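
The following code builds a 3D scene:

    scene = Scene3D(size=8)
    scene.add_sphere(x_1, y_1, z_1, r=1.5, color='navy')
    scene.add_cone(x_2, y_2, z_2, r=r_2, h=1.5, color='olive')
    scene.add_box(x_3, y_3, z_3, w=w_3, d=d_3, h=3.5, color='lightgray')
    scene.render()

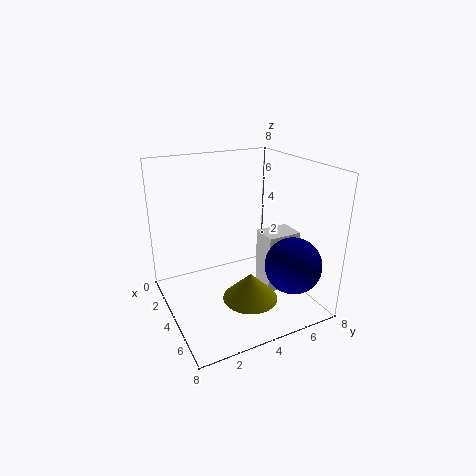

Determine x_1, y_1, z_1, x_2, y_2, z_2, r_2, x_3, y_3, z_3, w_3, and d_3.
x_1 = 6.5, y_1 = 6, z_1 = 3, x_2 = 5.5, y_2 = 4, z_2 = 1, r_2 = 1.5, x_3 = 3.5, y_3 = 5.5, z_3 = 0.5, w_3 = 1.5, d_3 = 2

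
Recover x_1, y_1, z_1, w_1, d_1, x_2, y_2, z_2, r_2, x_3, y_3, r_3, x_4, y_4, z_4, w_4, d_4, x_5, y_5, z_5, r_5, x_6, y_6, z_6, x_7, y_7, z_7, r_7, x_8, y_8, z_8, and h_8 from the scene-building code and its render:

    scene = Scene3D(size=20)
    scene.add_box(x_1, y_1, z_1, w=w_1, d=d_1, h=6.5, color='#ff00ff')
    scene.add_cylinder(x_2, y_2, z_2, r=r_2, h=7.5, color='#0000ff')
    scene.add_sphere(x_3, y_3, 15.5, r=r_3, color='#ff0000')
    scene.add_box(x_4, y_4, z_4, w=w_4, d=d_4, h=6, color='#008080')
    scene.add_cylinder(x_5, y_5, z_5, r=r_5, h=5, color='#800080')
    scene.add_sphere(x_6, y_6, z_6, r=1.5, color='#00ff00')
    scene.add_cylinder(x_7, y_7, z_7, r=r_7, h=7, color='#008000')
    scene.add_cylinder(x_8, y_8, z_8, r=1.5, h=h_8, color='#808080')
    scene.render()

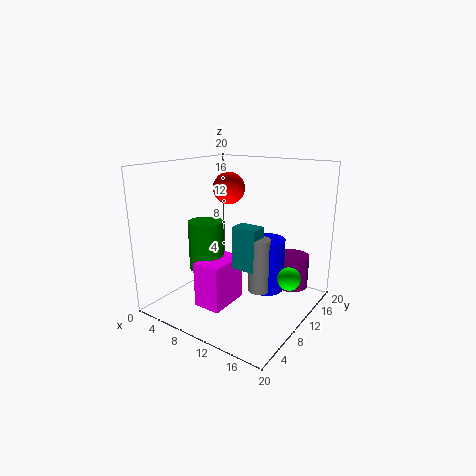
x_1 = 6
y_1 = 5
z_1 = 0.5
w_1 = 4
d_1 = 6
x_2 = 13.5
y_2 = 12
z_2 = 2.5
r_2 = 2.5
x_3 = 4.5
y_3 = 15.5
r_3 = 2.5
x_4 = 10
y_4 = 8.5
z_4 = 6
w_4 = 3.5
d_4 = 2.5
x_5 = 15
y_5 = 17.5
z_5 = 1
r_5 = 2.5
x_6 = 18
y_6 = 10
z_6 = 6
x_7 = 5.5
y_7 = 8.5
z_7 = 5
r_7 = 2.5
x_8 = 13.5
y_8 = 10
z_8 = 3
h_8 = 7.5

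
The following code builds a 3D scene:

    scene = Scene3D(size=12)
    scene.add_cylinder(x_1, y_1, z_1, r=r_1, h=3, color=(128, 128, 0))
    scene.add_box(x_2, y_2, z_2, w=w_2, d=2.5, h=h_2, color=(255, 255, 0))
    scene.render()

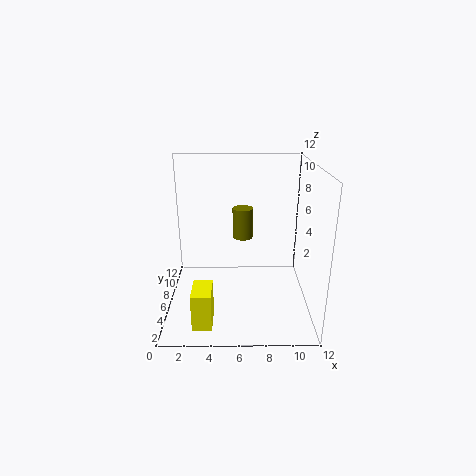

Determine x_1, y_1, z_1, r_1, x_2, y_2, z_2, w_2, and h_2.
x_1 = 6.5, y_1 = 11, z_1 = 4, r_1 = 1, x_2 = 2.5, y_2 = 1, z_2 = 0.5, w_2 = 1.5, h_2 = 3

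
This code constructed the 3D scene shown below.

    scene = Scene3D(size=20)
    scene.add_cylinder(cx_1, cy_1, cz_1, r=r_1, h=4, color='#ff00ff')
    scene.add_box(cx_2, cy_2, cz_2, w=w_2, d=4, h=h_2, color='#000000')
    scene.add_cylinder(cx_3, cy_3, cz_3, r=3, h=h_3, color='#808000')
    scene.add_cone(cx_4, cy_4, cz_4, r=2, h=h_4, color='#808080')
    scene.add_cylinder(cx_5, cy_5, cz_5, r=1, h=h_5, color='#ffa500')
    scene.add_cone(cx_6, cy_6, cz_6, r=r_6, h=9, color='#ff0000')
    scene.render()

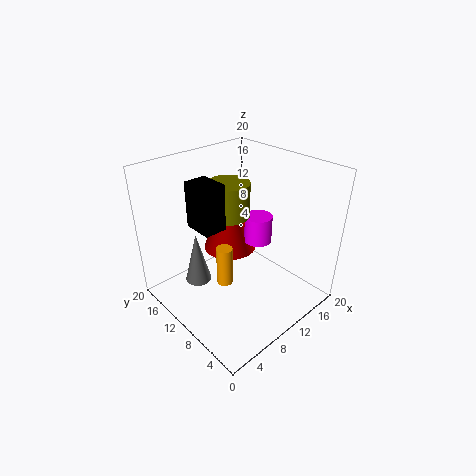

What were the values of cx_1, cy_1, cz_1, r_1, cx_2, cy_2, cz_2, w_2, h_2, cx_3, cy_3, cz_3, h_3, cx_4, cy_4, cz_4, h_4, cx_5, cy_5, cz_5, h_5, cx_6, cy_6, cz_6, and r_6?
cx_1 = 14, cy_1 = 10, cz_1 = 8, r_1 = 2, cx_2 = 4, cy_2 = 9, cz_2 = 13, w_2 = 3, h_2 = 6, cx_3 = 11, cy_3 = 13, cz_3 = 12, h_3 = 5, cx_4 = 7, cy_4 = 16, cz_4 = 1, h_4 = 8, cx_5 = 5, cy_5 = 7, cz_5 = 7, h_5 = 5, cx_6 = 12, cy_6 = 14, cz_6 = 6, r_6 = 4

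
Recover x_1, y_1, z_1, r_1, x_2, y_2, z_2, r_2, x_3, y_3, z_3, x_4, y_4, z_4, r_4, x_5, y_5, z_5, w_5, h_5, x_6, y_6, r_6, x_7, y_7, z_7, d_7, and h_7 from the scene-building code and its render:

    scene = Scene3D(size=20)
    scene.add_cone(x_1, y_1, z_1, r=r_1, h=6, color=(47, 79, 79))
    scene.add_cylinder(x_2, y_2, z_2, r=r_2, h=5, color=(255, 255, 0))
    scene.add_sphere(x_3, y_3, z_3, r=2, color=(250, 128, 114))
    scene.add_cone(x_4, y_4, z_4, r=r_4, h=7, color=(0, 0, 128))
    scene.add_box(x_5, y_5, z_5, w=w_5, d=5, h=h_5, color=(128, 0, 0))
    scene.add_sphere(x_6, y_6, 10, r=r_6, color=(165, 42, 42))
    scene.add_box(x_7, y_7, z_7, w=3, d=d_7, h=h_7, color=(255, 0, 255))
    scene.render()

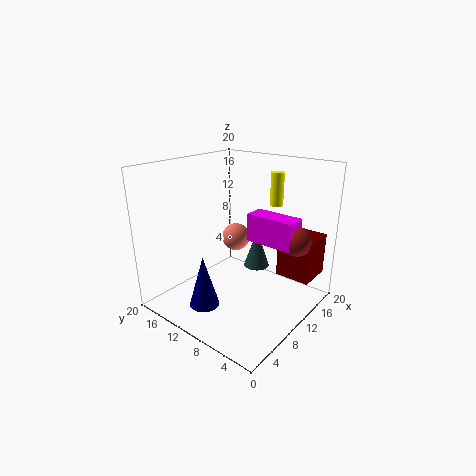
x_1 = 16
y_1 = 11
z_1 = 3
r_1 = 2
x_2 = 18
y_2 = 9
z_2 = 13
r_2 = 1
x_3 = 12
y_3 = 12
z_3 = 9
x_4 = 4
y_4 = 11
z_4 = 2
r_4 = 2
x_5 = 14
y_5 = 1
z_5 = 4
w_5 = 5
h_5 = 6
x_6 = 14
y_6 = 3
r_6 = 2
x_7 = 12
y_7 = 3
z_7 = 9
d_7 = 7
h_7 = 4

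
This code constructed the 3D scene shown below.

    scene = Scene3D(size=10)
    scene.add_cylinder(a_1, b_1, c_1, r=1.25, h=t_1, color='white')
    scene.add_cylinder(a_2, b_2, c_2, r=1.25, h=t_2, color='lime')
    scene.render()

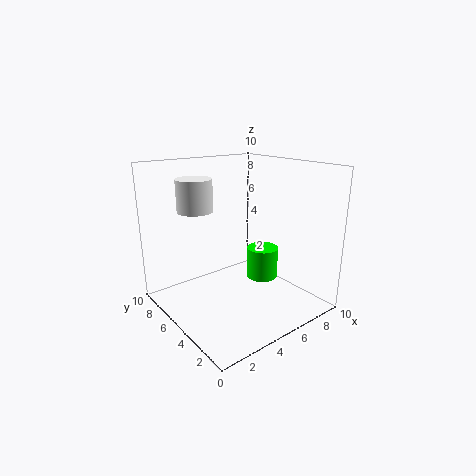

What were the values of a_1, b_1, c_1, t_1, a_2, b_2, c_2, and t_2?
a_1 = 3, b_1 = 7.25, c_1 = 6.75, t_1 = 2.25, a_2 = 8.5, b_2 = 6.25, c_2 = 0.5, t_2 = 2.5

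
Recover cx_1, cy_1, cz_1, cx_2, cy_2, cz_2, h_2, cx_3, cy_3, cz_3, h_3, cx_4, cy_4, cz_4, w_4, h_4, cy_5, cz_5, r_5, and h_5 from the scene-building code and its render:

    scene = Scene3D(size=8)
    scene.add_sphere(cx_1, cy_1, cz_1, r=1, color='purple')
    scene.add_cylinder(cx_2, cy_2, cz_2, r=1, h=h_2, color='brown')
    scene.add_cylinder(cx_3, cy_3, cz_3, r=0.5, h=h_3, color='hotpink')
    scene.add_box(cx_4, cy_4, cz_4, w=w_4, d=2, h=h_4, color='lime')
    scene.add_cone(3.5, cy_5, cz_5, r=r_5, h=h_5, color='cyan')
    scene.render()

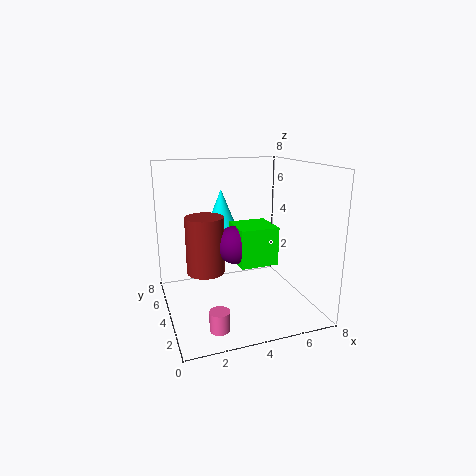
cx_1 = 3.5
cy_1 = 3
cz_1 = 4
cx_2 = 2
cy_2 = 3.5
cz_2 = 2.5
h_2 = 3
cx_3 = 2
cy_3 = 1
cz_3 = 0.5
h_3 = 1
cx_4 = 3.5
cy_4 = 2
cz_4 = 3
w_4 = 2
h_4 = 2
cy_5 = 5.5
cz_5 = 4
r_5 = 1
h_5 = 2.5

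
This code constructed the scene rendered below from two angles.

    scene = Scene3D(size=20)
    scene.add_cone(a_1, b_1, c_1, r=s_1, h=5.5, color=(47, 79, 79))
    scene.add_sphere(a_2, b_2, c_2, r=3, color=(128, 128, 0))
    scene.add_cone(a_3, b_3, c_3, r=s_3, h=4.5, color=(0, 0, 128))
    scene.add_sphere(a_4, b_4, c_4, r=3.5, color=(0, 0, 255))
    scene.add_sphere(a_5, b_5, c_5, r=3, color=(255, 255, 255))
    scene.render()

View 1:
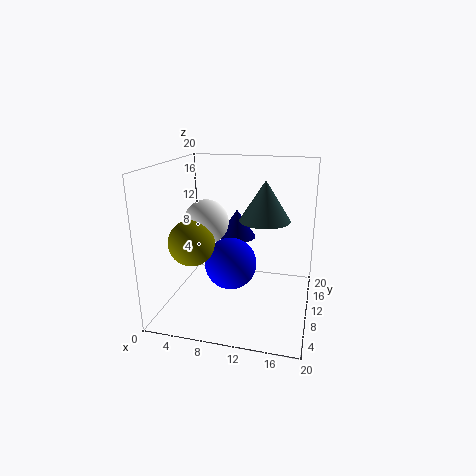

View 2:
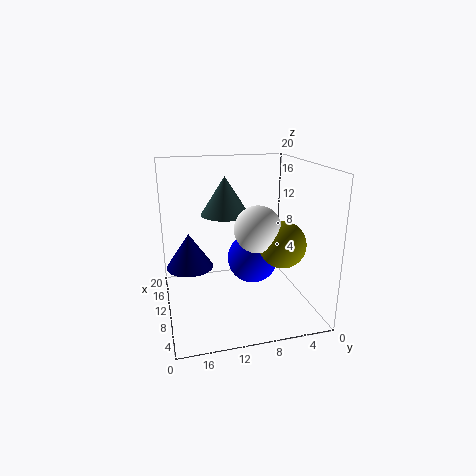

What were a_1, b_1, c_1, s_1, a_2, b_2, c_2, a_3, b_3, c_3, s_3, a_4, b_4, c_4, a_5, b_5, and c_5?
a_1 = 13.5
b_1 = 11
c_1 = 12.5
s_1 = 3.5
a_2 = 5
b_2 = 5.5
c_2 = 10.5
a_3 = 8
b_3 = 17
c_3 = 7.5
s_3 = 3
a_4 = 9.5
b_4 = 8
c_4 = 7
a_5 = 6
b_5 = 8.5
c_5 = 12.5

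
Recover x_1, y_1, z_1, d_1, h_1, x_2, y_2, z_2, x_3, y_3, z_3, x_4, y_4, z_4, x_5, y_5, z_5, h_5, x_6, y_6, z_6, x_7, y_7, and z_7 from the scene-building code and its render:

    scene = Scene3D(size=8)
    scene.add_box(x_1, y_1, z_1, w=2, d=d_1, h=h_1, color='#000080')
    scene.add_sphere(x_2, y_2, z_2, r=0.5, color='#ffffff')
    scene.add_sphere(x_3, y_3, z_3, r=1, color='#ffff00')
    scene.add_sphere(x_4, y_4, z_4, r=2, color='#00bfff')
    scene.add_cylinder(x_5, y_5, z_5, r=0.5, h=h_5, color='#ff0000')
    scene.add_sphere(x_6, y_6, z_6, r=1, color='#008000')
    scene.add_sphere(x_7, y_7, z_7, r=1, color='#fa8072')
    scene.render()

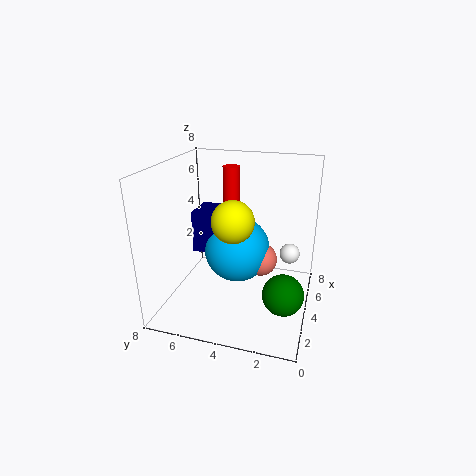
x_1 = 4.5
y_1 = 5.5
z_1 = 2.5
d_1 = 1.5
h_1 = 2.5
x_2 = 3
y_2 = 1
z_2 = 4
x_3 = 1.5
y_3 = 3.5
z_3 = 6
x_4 = 5.5
y_4 = 4.5
z_4 = 2.5
x_5 = 6
y_5 = 5
z_5 = 4.5
h_5 = 3
x_6 = 1.5
y_6 = 1
z_6 = 2.5
x_7 = 5.5
y_7 = 3
z_7 = 2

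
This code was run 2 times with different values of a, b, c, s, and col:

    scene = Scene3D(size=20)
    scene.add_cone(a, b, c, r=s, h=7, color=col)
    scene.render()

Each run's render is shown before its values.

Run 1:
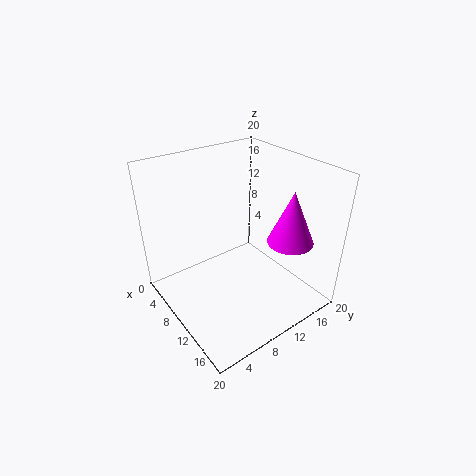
a = 16, b = 14, c = 11, s = 3, col = 'magenta'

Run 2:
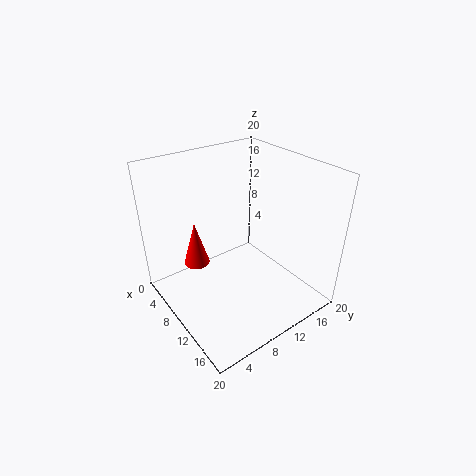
a = 3, b = 7, c = 3, s = 2, col = 'red'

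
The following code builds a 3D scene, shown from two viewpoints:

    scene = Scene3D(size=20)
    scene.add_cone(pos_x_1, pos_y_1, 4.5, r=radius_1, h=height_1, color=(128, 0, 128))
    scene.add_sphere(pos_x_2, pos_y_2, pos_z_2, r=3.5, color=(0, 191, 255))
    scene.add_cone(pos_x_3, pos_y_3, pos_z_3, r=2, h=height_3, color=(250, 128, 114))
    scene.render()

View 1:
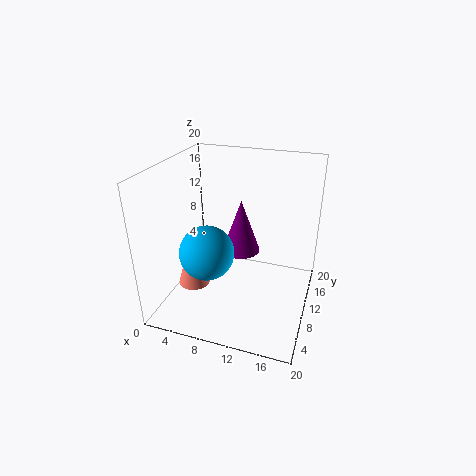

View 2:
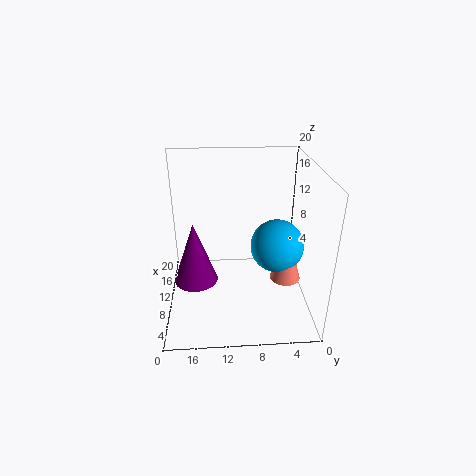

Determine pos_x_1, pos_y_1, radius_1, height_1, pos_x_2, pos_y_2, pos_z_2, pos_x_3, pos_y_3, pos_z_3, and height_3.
pos_x_1 = 8.5
pos_y_1 = 16
radius_1 = 3
height_1 = 8.5
pos_x_2 = 7.5
pos_y_2 = 5
pos_z_2 = 10
pos_x_3 = 6
pos_y_3 = 4
pos_z_3 = 6
height_3 = 7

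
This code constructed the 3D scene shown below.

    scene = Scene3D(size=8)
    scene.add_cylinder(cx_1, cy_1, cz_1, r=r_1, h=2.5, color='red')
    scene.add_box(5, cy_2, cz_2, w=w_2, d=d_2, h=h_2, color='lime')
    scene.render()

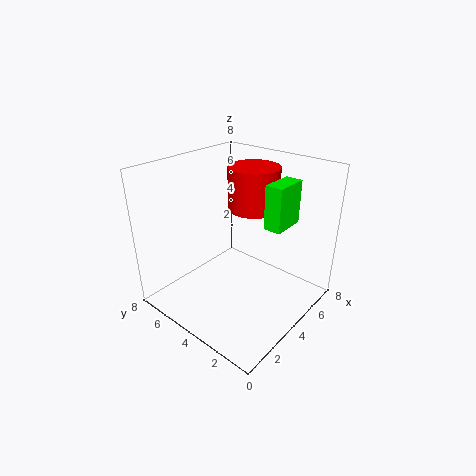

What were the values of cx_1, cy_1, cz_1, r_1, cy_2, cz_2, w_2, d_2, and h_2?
cx_1 = 6, cy_1 = 4.5, cz_1 = 5, r_1 = 1.5, cy_2 = 2, cz_2 = 4.5, w_2 = 2, d_2 = 1, h_2 = 2.5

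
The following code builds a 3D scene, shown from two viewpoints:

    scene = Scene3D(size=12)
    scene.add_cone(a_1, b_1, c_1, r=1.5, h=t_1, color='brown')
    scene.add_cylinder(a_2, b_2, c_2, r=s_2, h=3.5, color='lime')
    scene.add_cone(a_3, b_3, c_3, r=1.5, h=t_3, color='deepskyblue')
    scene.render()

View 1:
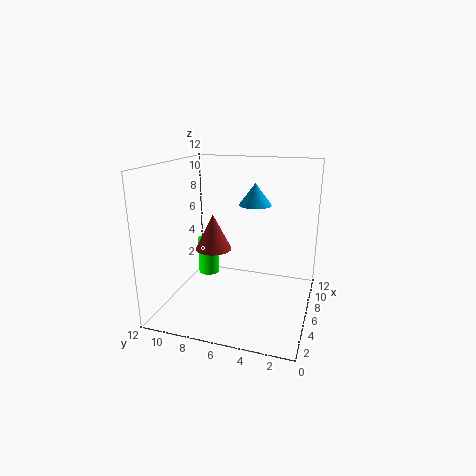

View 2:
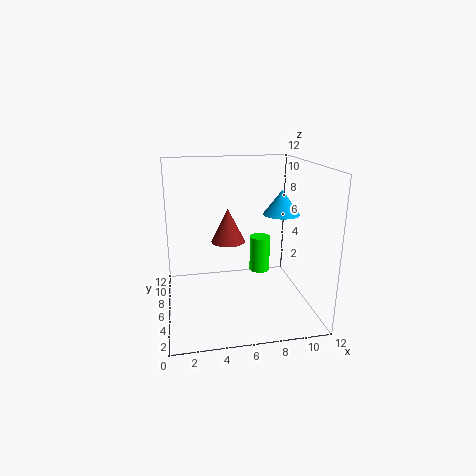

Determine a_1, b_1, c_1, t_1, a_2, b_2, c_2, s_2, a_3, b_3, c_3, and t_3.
a_1 = 5.5
b_1 = 8
c_1 = 5
t_1 = 3
a_2 = 9
b_2 = 10
c_2 = 1
s_2 = 1
a_3 = 9.5
b_3 = 5.5
c_3 = 8
t_3 = 2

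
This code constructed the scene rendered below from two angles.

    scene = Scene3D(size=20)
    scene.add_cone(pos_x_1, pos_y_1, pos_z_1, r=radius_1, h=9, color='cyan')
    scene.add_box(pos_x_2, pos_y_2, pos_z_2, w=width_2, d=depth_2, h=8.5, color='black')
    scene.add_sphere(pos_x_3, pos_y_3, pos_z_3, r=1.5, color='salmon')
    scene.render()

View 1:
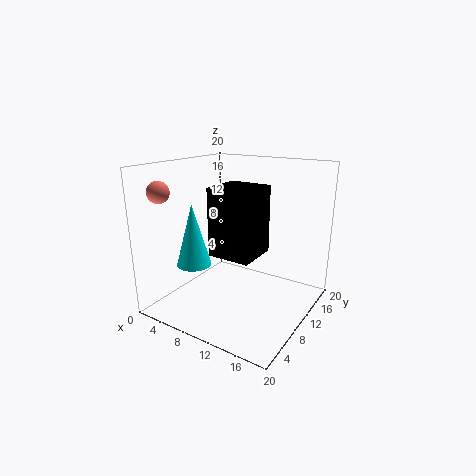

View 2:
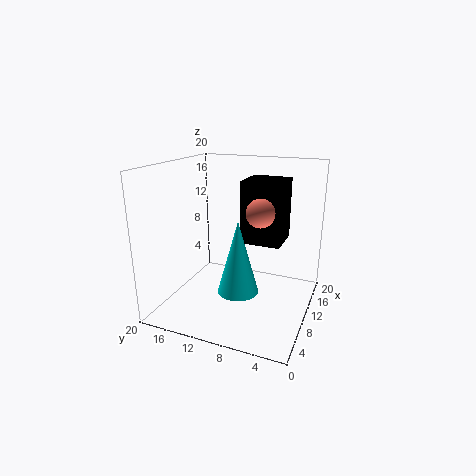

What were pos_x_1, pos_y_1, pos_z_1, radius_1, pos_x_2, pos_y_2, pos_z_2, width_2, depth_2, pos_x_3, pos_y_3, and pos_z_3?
pos_x_1 = 4
pos_y_1 = 7.5
pos_z_1 = 5.5
radius_1 = 2.5
pos_x_2 = 9.5
pos_y_2 = 4
pos_z_2 = 9.5
width_2 = 5.5
depth_2 = 5.5
pos_x_3 = 1.5
pos_y_3 = 4
pos_z_3 = 16.5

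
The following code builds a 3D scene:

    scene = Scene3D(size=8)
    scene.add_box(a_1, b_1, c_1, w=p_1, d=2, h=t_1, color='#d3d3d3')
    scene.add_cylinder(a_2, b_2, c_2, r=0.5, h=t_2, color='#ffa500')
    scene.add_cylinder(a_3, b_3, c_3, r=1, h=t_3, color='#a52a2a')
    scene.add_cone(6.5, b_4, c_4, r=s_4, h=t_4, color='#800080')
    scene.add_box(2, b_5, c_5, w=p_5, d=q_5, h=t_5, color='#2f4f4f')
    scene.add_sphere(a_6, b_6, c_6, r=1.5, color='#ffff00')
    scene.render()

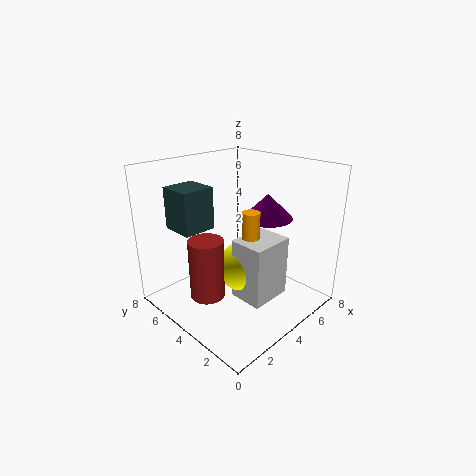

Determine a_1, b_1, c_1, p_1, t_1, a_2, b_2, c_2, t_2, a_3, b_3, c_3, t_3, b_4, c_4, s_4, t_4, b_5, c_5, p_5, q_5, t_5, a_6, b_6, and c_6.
a_1 = 3.5, b_1 = 2, c_1 = 0.5, p_1 = 2.5, t_1 = 3.5, a_2 = 4.5, b_2 = 3.5, c_2 = 3, t_2 = 2.5, a_3 = 2.5, b_3 = 5, c_3 = 0.5, t_3 = 3.5, b_4 = 4, c_4 = 4.5, s_4 = 1.5, t_4 = 1.5, b_5 = 6, c_5 = 4, p_5 = 2, q_5 = 2, t_5 = 2.5, a_6 = 4.5, b_6 = 4, c_6 = 2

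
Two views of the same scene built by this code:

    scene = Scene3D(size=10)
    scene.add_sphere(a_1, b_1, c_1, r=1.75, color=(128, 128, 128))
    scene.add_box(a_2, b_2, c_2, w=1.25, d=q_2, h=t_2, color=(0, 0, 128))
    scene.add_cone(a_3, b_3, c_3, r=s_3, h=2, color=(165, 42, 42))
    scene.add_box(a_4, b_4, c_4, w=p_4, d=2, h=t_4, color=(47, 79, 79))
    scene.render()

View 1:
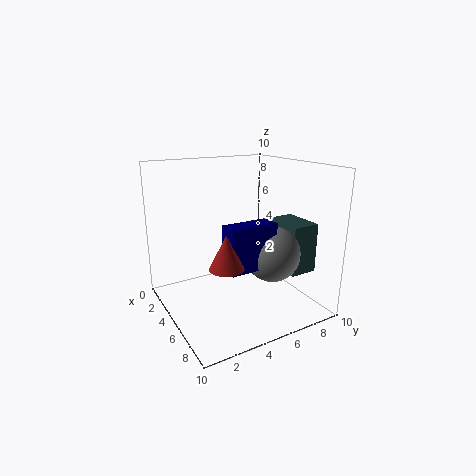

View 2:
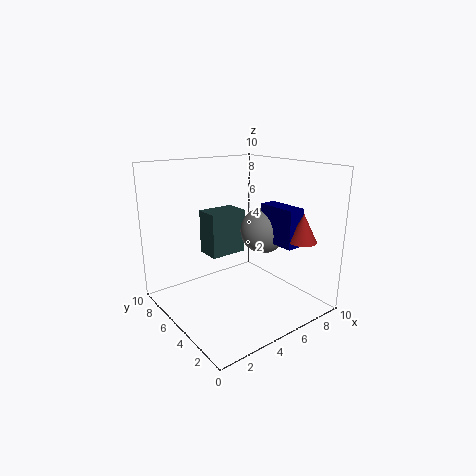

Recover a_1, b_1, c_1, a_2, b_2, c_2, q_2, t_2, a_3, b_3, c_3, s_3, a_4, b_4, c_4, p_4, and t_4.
a_1 = 8
b_1 = 5.75
c_1 = 4.75
a_2 = 7.5
b_2 = 2.5
c_2 = 4.25
q_2 = 3
t_2 = 2.75
a_3 = 8.5
b_3 = 2.25
c_3 = 4.75
s_3 = 1
a_4 = 4.75
b_4 = 7.75
c_4 = 2.5
p_4 = 3
t_4 = 3.5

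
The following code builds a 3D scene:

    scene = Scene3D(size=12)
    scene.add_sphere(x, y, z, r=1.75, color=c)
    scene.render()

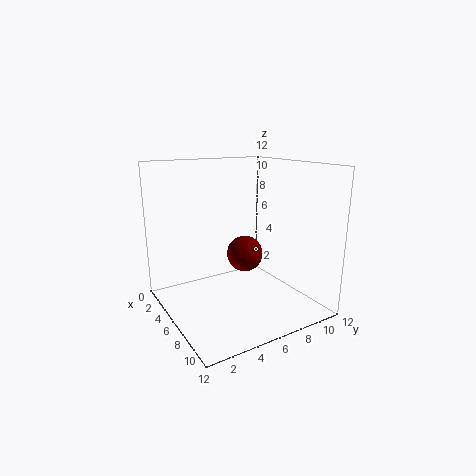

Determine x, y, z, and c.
x = 2.75
y = 8.75
z = 3
c = 'maroon'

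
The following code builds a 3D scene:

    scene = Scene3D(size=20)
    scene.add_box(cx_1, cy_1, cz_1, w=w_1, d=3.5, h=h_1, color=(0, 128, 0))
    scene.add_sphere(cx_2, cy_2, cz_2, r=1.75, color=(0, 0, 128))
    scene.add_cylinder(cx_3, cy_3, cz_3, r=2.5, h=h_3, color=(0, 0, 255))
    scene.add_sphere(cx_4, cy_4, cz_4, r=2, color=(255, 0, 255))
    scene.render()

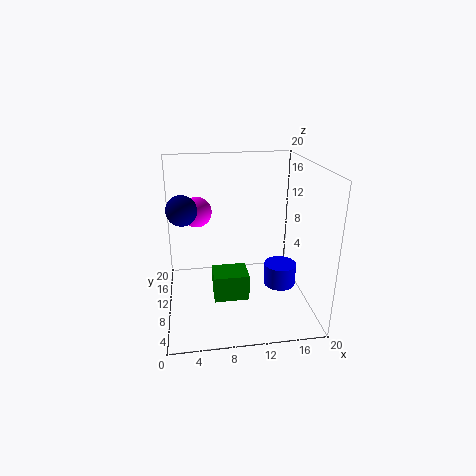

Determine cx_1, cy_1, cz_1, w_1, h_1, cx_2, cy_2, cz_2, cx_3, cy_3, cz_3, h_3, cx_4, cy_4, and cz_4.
cx_1 = 6; cy_1 = 2.5; cz_1 = 5; w_1 = 4.25; h_1 = 3.25; cx_2 = 2.75; cy_2 = 4.5; cz_2 = 16.25; cx_3 = 17.25; cy_3 = 13; cz_3 = 0.25; h_3 = 3.5; cx_4 = 4.5; cy_4 = 10.25; cz_4 = 14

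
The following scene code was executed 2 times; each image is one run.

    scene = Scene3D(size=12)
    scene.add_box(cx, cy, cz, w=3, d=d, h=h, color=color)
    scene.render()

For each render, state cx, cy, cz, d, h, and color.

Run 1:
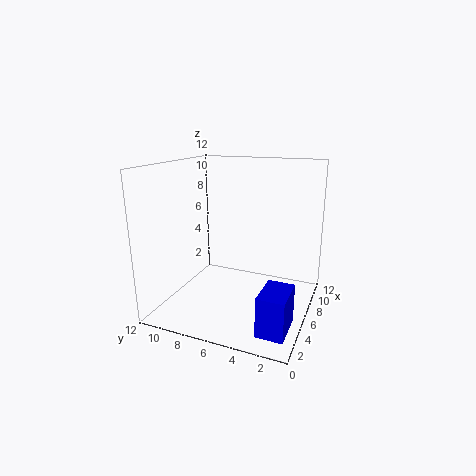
cx = 0.5
cy = 0.5
cz = 1
d = 2
h = 3
color = 'blue'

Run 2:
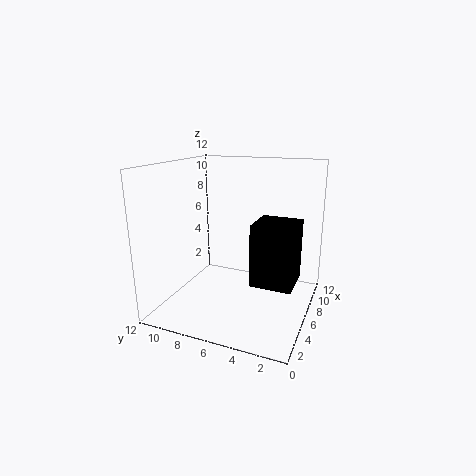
cx = 2
cy = 0.5
cz = 4
d = 3
h = 4.5
color = 'black'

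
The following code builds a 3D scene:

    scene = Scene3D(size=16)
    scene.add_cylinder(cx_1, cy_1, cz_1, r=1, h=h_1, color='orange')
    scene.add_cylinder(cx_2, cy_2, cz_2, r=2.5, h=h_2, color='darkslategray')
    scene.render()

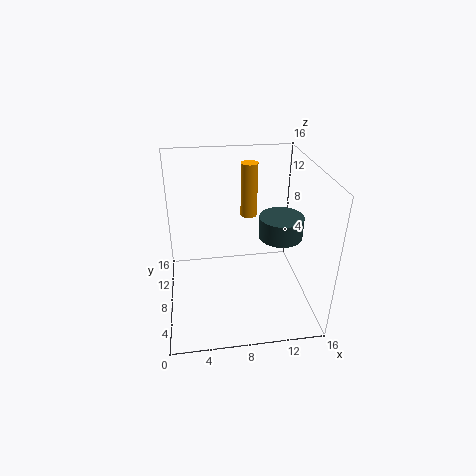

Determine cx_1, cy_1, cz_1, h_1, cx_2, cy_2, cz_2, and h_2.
cx_1 = 10; cy_1 = 12.5; cz_1 = 8.5; h_1 = 6.5; cx_2 = 13; cy_2 = 8.5; cz_2 = 7.5; h_2 = 2.5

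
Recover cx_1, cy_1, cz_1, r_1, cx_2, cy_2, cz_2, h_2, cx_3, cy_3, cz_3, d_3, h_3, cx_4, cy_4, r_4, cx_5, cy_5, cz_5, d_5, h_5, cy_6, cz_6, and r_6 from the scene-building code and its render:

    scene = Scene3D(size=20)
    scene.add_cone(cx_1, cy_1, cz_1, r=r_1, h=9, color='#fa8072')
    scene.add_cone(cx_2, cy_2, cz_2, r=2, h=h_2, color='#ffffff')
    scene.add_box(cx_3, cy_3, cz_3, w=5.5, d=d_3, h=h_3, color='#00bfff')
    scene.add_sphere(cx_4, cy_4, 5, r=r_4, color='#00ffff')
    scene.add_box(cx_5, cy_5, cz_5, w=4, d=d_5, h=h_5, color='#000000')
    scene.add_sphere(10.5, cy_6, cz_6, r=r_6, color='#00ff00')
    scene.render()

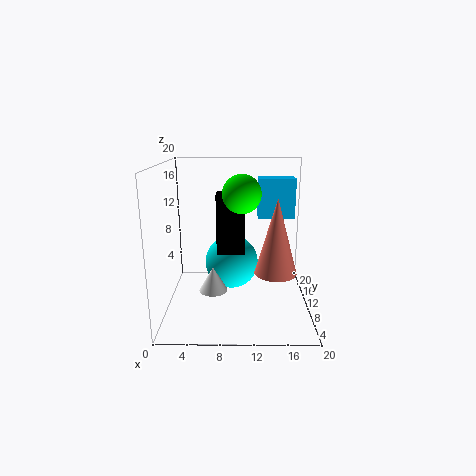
cx_1 = 14.5
cy_1 = 3
cz_1 = 8
r_1 = 2.5
cx_2 = 6.5
cy_2 = 9
cz_2 = 2.5
h_2 = 3.5
cx_3 = 13
cy_3 = 14.5
cz_3 = 11.5
d_3 = 3
h_3 = 6
cx_4 = 9
cy_4 = 13.5
r_4 = 4
cx_5 = 7
cy_5 = 10
cz_5 = 7.5
d_5 = 3
h_5 = 8.5
cy_6 = 8
cz_6 = 16.5
r_6 = 2.5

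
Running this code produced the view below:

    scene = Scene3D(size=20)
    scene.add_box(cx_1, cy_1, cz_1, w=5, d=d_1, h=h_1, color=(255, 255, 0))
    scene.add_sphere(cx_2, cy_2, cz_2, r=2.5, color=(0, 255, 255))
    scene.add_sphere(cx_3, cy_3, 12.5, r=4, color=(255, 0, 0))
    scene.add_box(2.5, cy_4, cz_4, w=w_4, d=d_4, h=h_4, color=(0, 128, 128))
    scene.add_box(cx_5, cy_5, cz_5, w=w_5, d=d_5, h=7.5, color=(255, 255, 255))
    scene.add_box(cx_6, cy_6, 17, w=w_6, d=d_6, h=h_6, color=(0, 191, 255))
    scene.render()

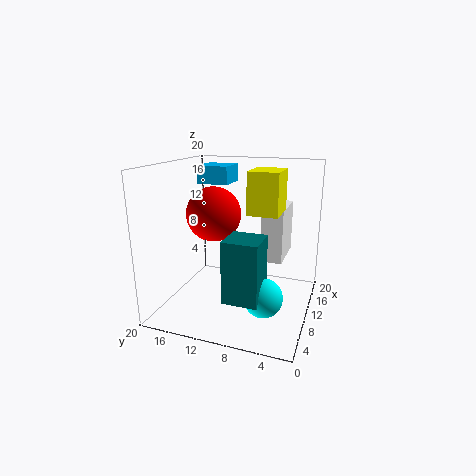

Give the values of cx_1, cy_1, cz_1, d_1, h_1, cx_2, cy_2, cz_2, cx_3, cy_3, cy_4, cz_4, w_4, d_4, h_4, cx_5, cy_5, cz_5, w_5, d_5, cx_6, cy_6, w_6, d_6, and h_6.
cx_1 = 7.5; cy_1 = 4; cz_1 = 14; d_1 = 4; h_1 = 5.5; cx_2 = 5.5; cy_2 = 5; cz_2 = 4; cx_3 = 12; cy_3 = 14.5; cy_4 = 5; cz_4 = 4; w_4 = 4.5; d_4 = 4.5; h_4 = 8; cx_5 = 11; cy_5 = 4; cz_5 = 6.5; w_5 = 7; d_5 = 3; cx_6 = 11; cy_6 = 12; w_6 = 4.5; d_6 = 4.5; h_6 = 2.5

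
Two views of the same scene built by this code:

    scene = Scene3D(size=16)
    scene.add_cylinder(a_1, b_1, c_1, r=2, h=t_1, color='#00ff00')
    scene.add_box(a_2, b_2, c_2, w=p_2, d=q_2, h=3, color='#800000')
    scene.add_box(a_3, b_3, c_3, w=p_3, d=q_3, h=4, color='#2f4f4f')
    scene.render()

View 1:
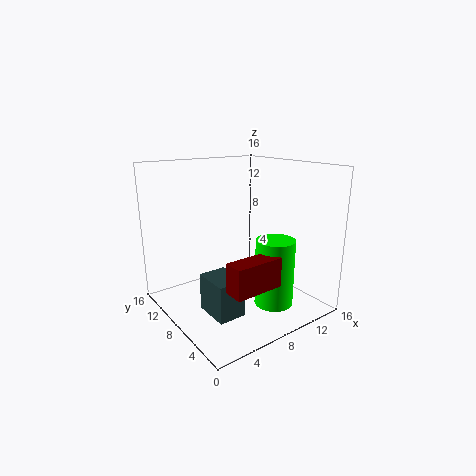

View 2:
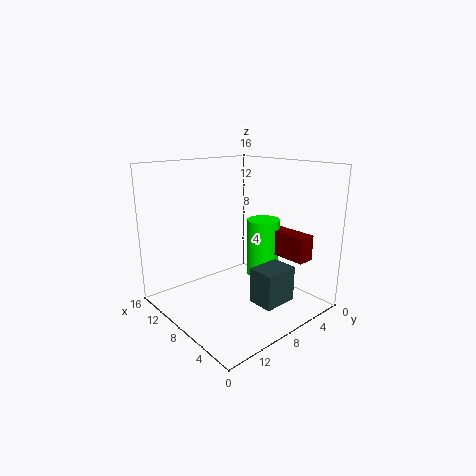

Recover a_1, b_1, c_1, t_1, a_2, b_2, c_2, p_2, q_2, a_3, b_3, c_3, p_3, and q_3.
a_1 = 9; b_1 = 3; c_1 = 2; t_1 = 7; a_2 = 3; b_2 = 1; c_2 = 5; p_2 = 5; q_2 = 2; a_3 = 3; b_3 = 4; c_3 = 1; p_3 = 3; q_3 = 4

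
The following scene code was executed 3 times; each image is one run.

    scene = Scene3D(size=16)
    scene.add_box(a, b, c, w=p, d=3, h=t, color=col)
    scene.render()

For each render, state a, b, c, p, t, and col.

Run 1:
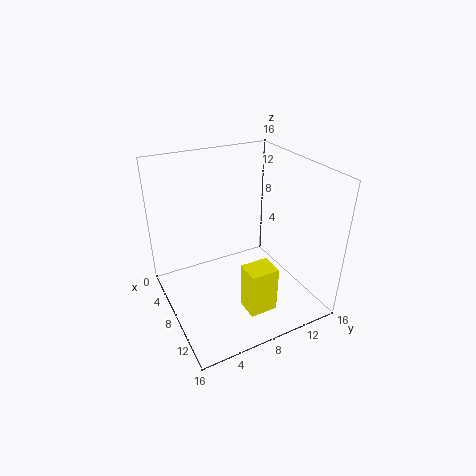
a = 11.5
b = 6.5
c = 2
p = 2.5
t = 5
col = 'yellow'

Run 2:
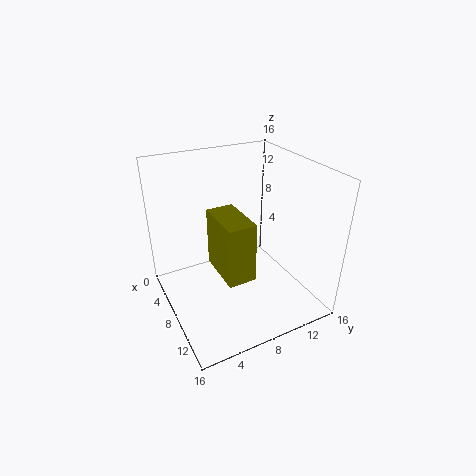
a = 6.5
b = 5
c = 5
p = 5.5
t = 6.5
col = 'olive'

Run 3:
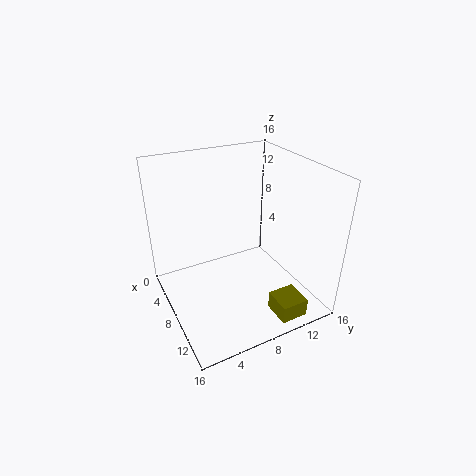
a = 12.5
b = 9.5
c = 1
p = 3
t = 2
col = 'olive'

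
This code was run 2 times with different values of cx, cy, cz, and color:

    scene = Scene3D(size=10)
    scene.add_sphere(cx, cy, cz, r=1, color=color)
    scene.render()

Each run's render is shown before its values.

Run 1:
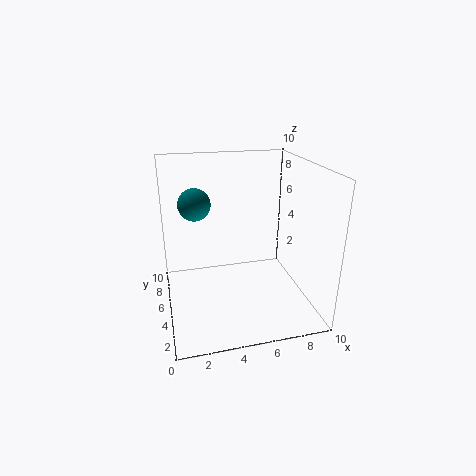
cx = 2
cy = 4
cz = 8
color = 'teal'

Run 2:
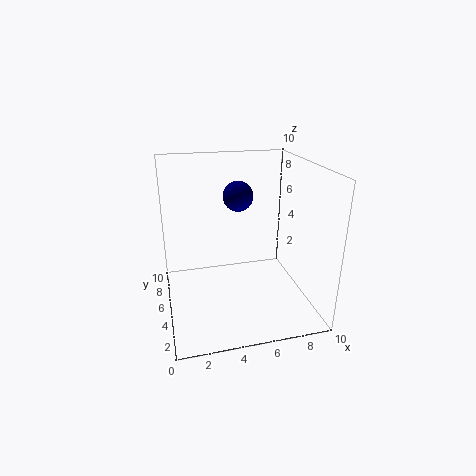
cx = 5
cy = 5
cz = 8
color = 'navy'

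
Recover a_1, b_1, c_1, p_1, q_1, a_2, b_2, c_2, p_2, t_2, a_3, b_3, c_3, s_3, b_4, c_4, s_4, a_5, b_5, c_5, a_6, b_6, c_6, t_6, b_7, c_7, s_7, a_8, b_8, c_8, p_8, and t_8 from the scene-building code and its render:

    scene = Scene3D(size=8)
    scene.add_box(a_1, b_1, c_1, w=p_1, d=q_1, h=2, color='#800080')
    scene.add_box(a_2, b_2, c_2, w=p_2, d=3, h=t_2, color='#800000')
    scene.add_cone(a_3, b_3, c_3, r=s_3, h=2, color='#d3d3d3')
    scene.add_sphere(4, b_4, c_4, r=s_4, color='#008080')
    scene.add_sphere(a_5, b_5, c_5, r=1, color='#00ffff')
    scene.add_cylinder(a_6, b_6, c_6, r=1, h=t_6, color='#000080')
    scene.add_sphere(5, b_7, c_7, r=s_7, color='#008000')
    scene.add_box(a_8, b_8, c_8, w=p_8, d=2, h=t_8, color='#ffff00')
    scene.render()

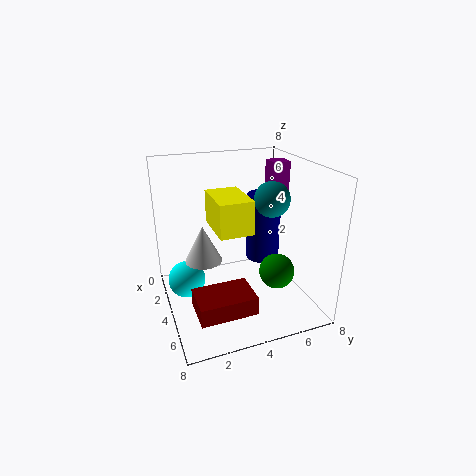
a_1 = 3
b_1 = 6
c_1 = 6
p_1 = 1
q_1 = 1
a_2 = 5
b_2 = 1
c_2 = 1
p_2 = 2
t_2 = 1
a_3 = 4
b_3 = 2
c_3 = 3
s_3 = 1
b_4 = 6
c_4 = 6
s_4 = 1
a_5 = 4
b_5 = 1
c_5 = 2
a_6 = 3
b_6 = 6
c_6 = 2
t_6 = 4
b_7 = 6
c_7 = 2
s_7 = 1
a_8 = 1
b_8 = 3
c_8 = 4
p_8 = 3
t_8 = 2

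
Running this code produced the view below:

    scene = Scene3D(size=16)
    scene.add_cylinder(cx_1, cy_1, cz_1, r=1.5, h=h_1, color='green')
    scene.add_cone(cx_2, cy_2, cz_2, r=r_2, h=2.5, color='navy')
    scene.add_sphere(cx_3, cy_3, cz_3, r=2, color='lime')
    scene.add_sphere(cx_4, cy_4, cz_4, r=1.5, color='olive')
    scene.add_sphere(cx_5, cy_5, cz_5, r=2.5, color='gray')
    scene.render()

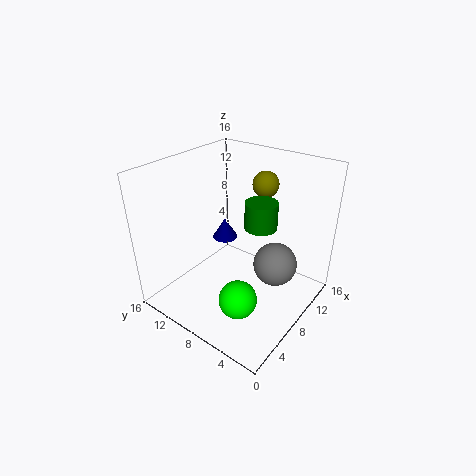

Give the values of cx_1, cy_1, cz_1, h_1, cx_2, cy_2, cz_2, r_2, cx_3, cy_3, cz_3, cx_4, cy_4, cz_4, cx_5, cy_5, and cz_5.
cx_1 = 5.5; cy_1 = 3.5; cz_1 = 12; h_1 = 2.5; cx_2 = 10; cy_2 = 11.5; cz_2 = 6; r_2 = 1.5; cx_3 = 4; cy_3 = 5; cz_3 = 3.5; cx_4 = 12.5; cy_4 = 7.5; cz_4 = 13; cx_5 = 10.5; cy_5 = 4.5; cz_5 = 4.5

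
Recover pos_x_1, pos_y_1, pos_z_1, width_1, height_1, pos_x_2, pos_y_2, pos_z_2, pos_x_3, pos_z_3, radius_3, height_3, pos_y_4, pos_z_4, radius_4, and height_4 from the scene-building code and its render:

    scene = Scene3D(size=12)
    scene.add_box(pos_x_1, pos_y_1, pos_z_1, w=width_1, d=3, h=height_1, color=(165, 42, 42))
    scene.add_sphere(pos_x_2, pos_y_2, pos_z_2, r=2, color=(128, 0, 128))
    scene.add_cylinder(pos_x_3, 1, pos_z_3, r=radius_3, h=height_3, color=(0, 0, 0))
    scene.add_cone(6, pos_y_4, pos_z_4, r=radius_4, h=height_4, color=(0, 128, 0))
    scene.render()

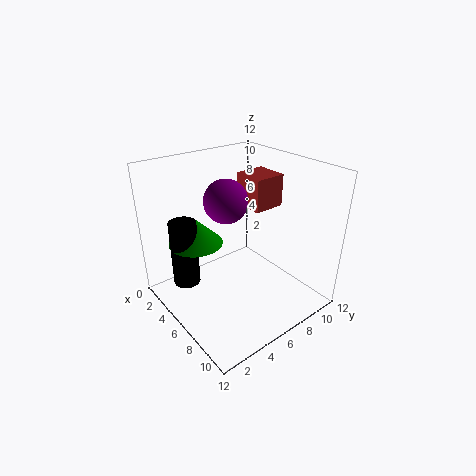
pos_x_1 = 2
pos_y_1 = 9
pos_z_1 = 7
width_1 = 3
height_1 = 3
pos_x_2 = 3
pos_y_2 = 7
pos_z_2 = 8
pos_x_3 = 6
pos_z_3 = 4
radius_3 = 1
height_3 = 5
pos_y_4 = 2
pos_z_4 = 7
radius_4 = 2
height_4 = 2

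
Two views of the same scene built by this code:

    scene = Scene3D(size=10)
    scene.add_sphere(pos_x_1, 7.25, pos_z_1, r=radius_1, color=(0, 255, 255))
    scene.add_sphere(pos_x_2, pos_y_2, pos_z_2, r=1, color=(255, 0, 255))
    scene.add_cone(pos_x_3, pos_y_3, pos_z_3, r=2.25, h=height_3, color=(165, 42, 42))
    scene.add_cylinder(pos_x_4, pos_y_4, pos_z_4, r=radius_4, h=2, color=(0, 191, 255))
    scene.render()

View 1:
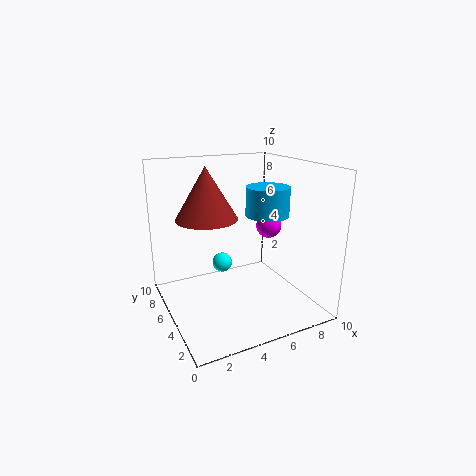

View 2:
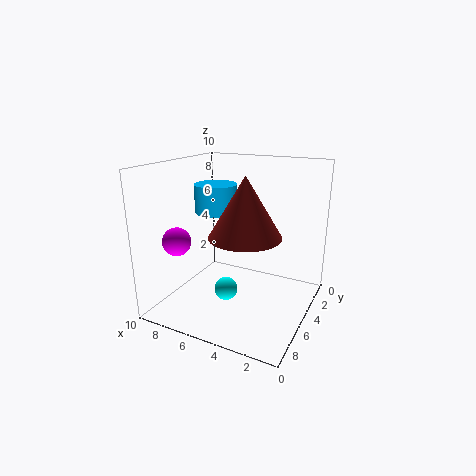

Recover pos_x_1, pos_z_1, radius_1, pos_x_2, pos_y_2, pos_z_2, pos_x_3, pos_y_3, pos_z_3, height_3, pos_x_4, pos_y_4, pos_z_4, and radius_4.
pos_x_1 = 4.75; pos_z_1 = 2.25; radius_1 = 0.75; pos_x_2 = 8.75; pos_y_2 = 7; pos_z_2 = 4.75; pos_x_3 = 3.5; pos_y_3 = 7; pos_z_3 = 6; height_3 = 3.75; pos_x_4 = 7; pos_y_4 = 4.5; pos_z_4 = 6.5; radius_4 = 1.5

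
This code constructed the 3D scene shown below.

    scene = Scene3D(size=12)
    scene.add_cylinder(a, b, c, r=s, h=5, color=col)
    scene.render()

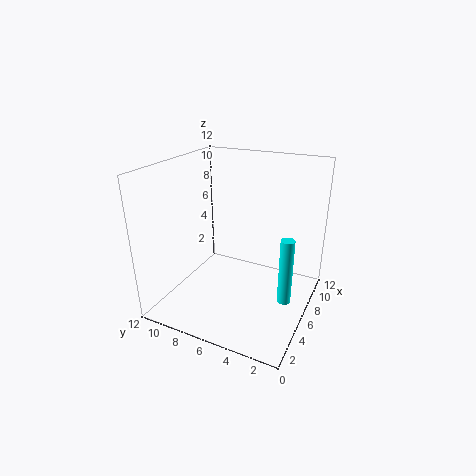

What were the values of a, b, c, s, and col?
a = 3.5; b = 1; c = 3; s = 0.5; col = 'cyan'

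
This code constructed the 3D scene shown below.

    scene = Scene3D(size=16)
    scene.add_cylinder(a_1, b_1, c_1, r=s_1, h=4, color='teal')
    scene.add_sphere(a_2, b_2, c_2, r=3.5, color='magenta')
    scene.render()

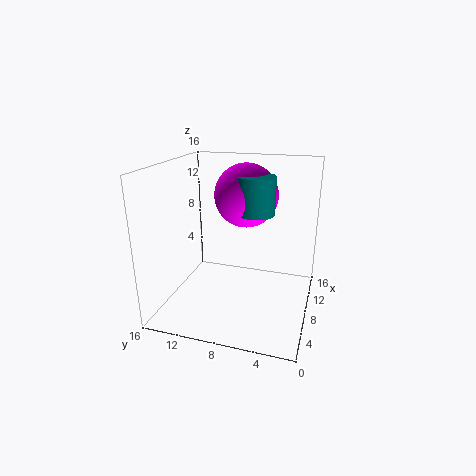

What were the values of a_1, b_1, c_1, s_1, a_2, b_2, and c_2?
a_1 = 8; b_1 = 6; c_1 = 11; s_1 = 2; a_2 = 9.5; b_2 = 7.5; c_2 = 12.5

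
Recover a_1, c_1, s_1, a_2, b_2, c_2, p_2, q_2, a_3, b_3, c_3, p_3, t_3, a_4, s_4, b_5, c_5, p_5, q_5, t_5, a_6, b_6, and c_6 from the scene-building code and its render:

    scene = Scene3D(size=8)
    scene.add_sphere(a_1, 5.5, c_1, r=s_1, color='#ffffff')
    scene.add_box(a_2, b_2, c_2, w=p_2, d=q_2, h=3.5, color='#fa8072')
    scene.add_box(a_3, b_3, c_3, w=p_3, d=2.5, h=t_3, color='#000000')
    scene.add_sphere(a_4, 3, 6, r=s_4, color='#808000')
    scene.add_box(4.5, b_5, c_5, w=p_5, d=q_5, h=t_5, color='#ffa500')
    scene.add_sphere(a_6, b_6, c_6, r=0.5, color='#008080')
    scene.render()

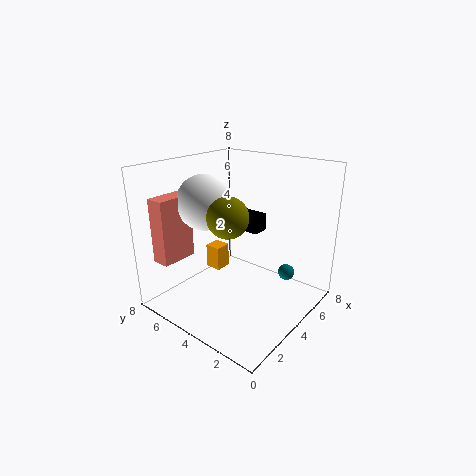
a_1 = 3, c_1 = 6, s_1 = 1.5, a_2 = 0.5, b_2 = 6, c_2 = 3, p_2 = 2, q_2 = 1, a_3 = 5, b_3 = 3.5, c_3 = 4, p_3 = 1, t_3 = 1, a_4 = 2, s_4 = 1, b_5 = 6, c_5 = 1, p_5 = 1, q_5 = 1, t_5 = 1.5, a_6 = 7, b_6 = 2.5, c_6 = 1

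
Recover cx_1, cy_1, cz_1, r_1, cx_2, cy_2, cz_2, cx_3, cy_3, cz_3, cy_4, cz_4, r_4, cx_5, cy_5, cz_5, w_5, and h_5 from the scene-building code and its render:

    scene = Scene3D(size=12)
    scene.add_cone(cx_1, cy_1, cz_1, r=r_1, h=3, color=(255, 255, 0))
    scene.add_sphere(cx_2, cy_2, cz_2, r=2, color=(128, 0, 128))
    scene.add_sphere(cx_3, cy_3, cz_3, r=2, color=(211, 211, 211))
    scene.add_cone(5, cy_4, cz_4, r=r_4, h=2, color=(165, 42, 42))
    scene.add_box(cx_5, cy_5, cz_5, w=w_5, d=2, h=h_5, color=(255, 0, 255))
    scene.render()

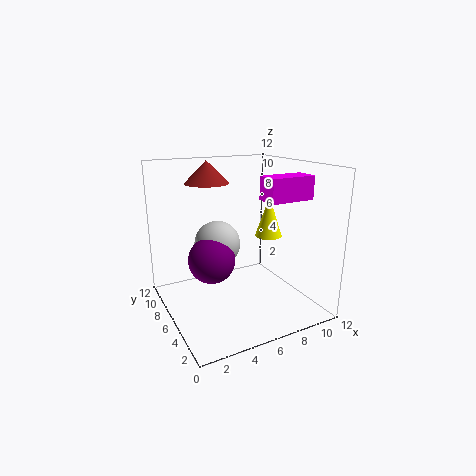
cx_1 = 7; cy_1 = 3; cz_1 = 7; r_1 = 1; cx_2 = 4; cy_2 = 7; cz_2 = 4; cx_3 = 5; cy_3 = 8; cz_3 = 5; cy_4 = 10; cz_4 = 10; r_4 = 2; cx_5 = 8; cy_5 = 4; cz_5 = 9; w_5 = 4; h_5 = 2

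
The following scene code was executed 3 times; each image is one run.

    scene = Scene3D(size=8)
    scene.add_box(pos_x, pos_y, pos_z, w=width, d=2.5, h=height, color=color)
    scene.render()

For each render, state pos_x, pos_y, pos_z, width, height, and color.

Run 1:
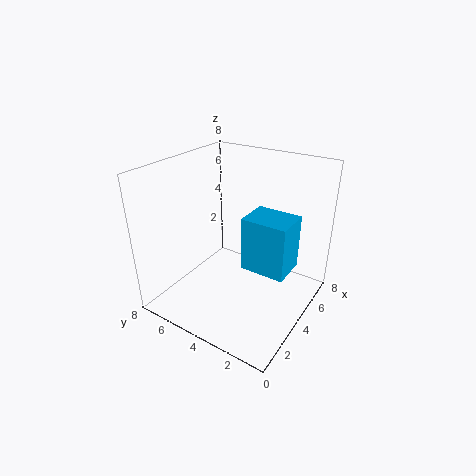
pos_x = 3.5, pos_y = 1, pos_z = 2.5, width = 2, height = 3, color = 'deepskyblue'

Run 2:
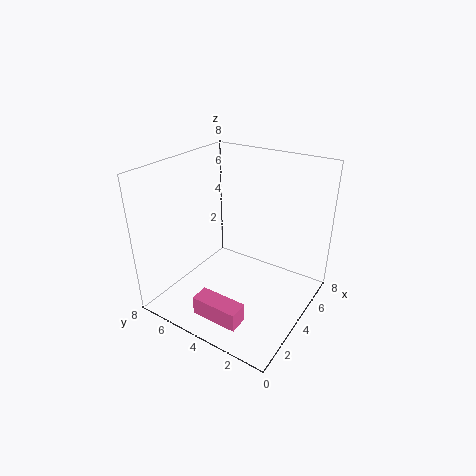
pos_x = 0.5, pos_y = 2, pos_z = 1, width = 1, height = 1, color = 'hotpink'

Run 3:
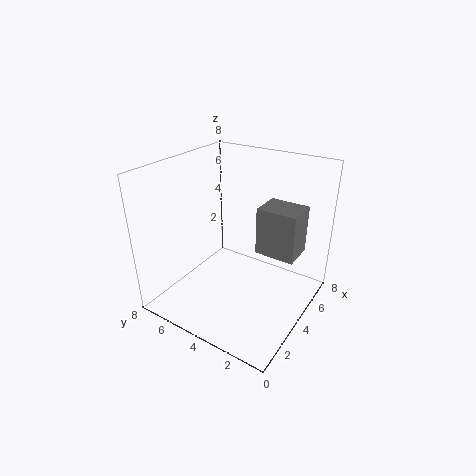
pos_x = 6, pos_y = 1.5, pos_z = 2, width = 2, height = 3, color = 'gray'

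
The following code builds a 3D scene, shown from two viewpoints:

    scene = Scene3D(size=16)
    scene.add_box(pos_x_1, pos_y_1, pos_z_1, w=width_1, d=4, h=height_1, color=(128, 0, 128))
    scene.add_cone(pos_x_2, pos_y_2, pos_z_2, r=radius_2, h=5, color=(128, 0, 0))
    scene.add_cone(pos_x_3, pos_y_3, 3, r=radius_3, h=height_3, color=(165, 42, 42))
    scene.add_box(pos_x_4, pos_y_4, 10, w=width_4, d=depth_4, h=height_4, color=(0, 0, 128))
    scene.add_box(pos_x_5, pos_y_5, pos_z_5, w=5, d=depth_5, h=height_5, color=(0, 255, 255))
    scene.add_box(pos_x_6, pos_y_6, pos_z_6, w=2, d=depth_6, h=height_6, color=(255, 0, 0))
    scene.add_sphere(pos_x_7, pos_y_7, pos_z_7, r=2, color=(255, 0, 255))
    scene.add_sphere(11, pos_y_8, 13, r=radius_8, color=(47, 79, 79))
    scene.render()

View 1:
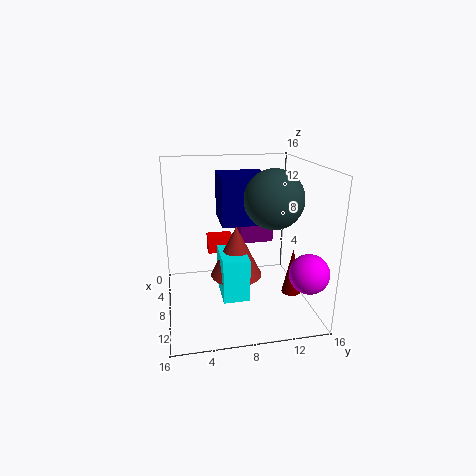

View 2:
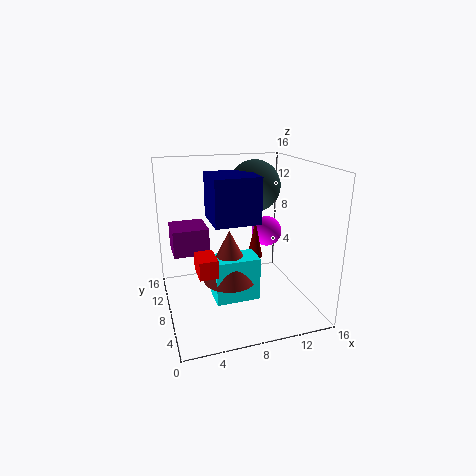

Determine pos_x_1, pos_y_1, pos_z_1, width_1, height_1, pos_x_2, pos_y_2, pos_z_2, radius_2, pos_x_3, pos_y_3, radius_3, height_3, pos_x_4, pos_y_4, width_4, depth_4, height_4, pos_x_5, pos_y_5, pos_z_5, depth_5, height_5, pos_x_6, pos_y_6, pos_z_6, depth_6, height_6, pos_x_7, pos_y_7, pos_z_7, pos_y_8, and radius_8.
pos_x_1 = 1; pos_y_1 = 9; pos_z_1 = 6; width_1 = 4; height_1 = 3; pos_x_2 = 12; pos_y_2 = 13; pos_z_2 = 3; radius_2 = 1; pos_x_3 = 7; pos_y_3 = 8; radius_3 = 3; height_3 = 6; pos_x_4 = 5; pos_y_4 = 6; width_4 = 5; depth_4 = 5; height_4 = 5; pos_x_5 = 5; pos_y_5 = 6; pos_z_5 = 1; depth_5 = 3; height_5 = 5; pos_x_6 = 3; pos_y_6 = 5; pos_z_6 = 5; depth_6 = 3; height_6 = 2; pos_x_7 = 14; pos_y_7 = 14; pos_z_7 = 6; pos_y_8 = 11; radius_8 = 3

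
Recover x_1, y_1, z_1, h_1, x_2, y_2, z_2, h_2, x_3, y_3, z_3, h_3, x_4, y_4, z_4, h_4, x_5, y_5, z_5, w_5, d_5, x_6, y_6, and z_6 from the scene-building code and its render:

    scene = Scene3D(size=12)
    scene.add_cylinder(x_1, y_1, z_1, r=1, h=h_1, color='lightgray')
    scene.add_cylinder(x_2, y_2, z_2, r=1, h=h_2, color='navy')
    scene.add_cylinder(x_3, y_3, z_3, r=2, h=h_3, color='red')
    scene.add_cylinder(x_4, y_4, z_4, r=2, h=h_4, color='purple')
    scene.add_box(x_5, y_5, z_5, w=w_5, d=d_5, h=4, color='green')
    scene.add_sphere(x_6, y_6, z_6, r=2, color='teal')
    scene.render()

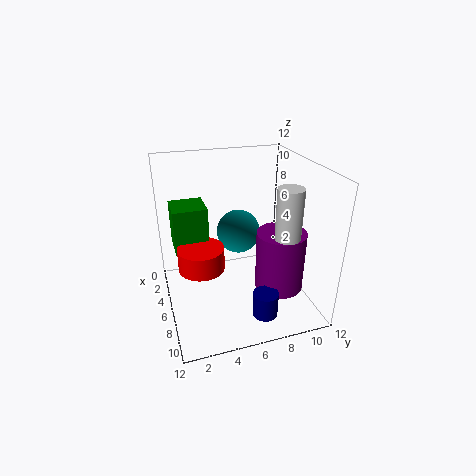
x_1 = 9
y_1 = 9
z_1 = 6
h_1 = 5
x_2 = 10
y_2 = 7
z_2 = 1
h_2 = 2
x_3 = 5
y_3 = 3
z_3 = 3
h_3 = 2
x_4 = 8
y_4 = 9
z_4 = 2
h_4 = 5
x_5 = 1
y_5 = 1
z_5 = 4
w_5 = 3
d_5 = 3
x_6 = 3
y_6 = 7
z_6 = 5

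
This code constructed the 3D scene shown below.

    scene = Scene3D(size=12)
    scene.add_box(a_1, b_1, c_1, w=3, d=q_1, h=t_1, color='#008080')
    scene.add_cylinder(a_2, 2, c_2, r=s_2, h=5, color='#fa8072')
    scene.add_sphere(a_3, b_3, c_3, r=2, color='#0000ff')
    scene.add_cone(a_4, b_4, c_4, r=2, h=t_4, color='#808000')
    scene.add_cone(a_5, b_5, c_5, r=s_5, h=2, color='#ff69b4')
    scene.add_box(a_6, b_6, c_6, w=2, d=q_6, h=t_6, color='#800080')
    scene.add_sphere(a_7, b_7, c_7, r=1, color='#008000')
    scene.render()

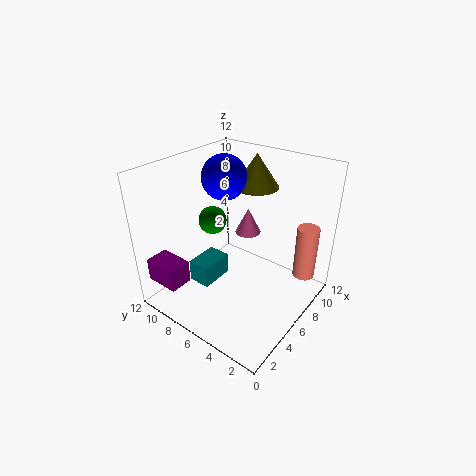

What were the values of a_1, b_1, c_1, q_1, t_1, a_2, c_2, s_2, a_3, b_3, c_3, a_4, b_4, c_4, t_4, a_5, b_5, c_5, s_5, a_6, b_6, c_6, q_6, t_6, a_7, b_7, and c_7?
a_1 = 4; b_1 = 8; c_1 = 1; q_1 = 2; t_1 = 2; a_2 = 11; c_2 = 1; s_2 = 1; a_3 = 8; b_3 = 9; c_3 = 10; a_4 = 10; b_4 = 7; c_4 = 9; t_4 = 3; a_5 = 6; b_5 = 5; c_5 = 7; s_5 = 1; a_6 = 1; b_6 = 9; c_6 = 2; q_6 = 3; t_6 = 2; a_7 = 3; b_7 = 6; c_7 = 9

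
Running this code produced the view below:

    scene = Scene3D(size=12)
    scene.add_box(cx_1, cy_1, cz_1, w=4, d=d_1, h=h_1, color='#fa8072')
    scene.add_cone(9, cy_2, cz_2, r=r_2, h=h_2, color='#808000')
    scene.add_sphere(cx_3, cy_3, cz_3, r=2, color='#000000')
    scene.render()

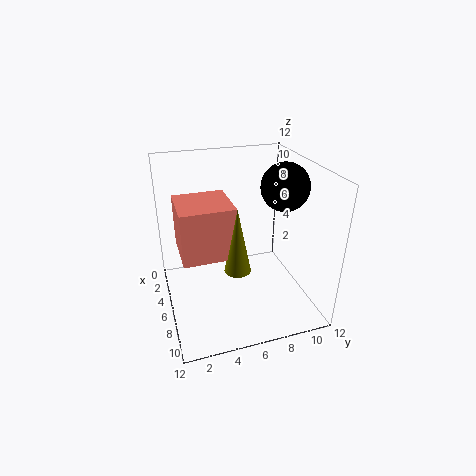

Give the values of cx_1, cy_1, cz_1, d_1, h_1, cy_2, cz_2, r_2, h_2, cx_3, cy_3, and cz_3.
cx_1 = 5, cy_1 = 1, cz_1 = 6, d_1 = 4, h_1 = 4, cy_2 = 5, cz_2 = 5, r_2 = 1, h_2 = 5, cx_3 = 6, cy_3 = 10, cz_3 = 10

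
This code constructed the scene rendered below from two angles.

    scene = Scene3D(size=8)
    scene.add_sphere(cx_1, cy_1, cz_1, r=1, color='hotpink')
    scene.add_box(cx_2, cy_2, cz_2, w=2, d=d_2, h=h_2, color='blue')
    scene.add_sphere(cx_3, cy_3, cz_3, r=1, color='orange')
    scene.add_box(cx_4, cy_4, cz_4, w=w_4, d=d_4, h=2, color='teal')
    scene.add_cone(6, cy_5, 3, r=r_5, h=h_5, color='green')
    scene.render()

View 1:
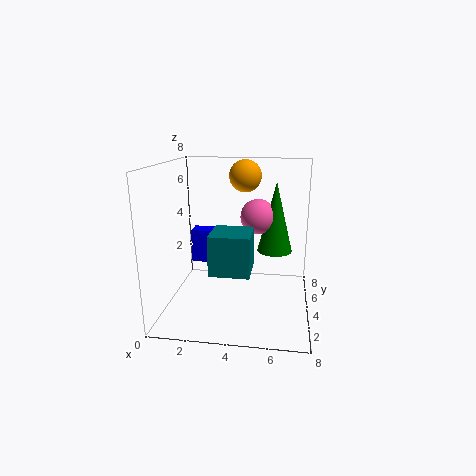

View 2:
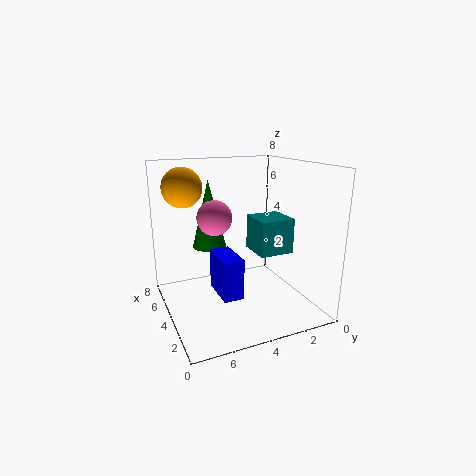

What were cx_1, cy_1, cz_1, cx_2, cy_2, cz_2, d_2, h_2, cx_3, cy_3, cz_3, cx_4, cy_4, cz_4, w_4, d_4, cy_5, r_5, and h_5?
cx_1 = 5, cy_1 = 5, cz_1 = 5, cx_2 = 1, cy_2 = 5, cz_2 = 2, d_2 = 1, h_2 = 2, cx_3 = 4, cy_3 = 7, cz_3 = 7, cx_4 = 3, cy_4 = 1, cz_4 = 3, w_4 = 2, d_4 = 2, cy_5 = 5, r_5 = 1, h_5 = 4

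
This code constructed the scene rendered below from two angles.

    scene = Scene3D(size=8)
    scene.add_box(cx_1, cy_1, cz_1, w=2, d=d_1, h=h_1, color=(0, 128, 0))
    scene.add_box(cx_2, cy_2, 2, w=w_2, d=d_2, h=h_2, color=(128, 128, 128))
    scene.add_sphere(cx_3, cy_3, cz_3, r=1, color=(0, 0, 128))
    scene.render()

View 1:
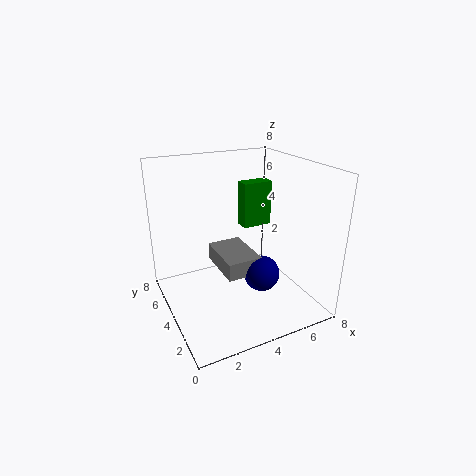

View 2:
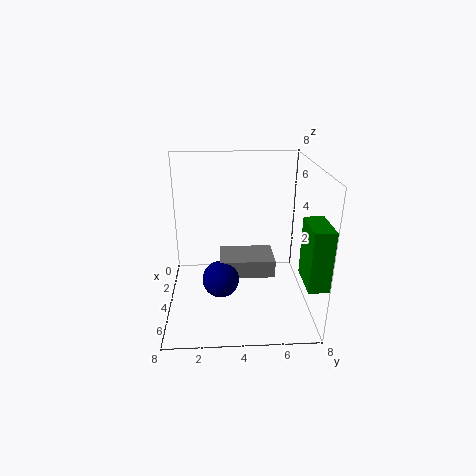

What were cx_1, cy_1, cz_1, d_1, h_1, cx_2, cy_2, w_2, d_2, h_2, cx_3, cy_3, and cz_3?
cx_1 = 6
cy_1 = 7
cz_1 = 3
d_1 = 1
h_1 = 3
cx_2 = 3
cy_2 = 3
w_2 = 2
d_2 = 3
h_2 = 1
cx_3 = 5
cy_3 = 3
cz_3 = 2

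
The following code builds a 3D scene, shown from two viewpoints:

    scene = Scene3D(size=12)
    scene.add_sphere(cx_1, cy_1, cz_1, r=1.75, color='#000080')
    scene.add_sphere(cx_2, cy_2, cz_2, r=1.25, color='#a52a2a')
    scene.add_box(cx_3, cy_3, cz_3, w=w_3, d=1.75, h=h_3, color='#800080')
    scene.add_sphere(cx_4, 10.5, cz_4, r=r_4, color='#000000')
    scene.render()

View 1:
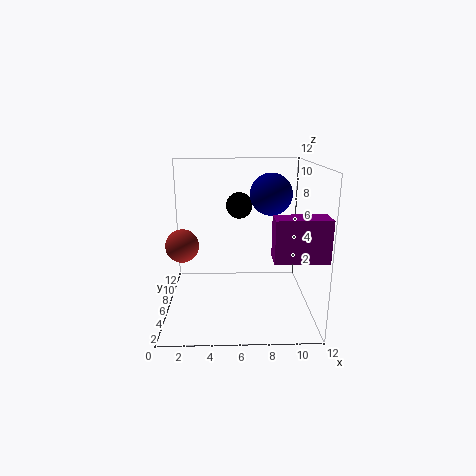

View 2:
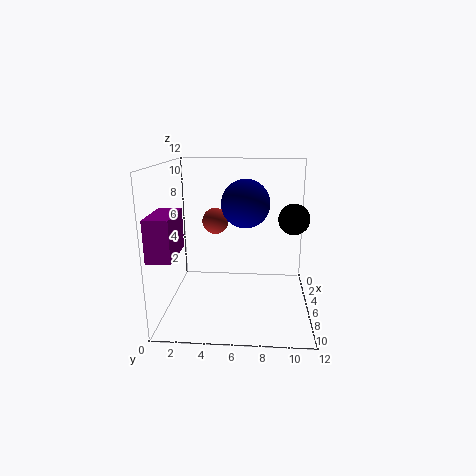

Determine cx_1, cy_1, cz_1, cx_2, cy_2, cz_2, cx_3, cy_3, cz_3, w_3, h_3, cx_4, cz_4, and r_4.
cx_1 = 8.75, cy_1 = 6.75, cz_1 = 9.5, cx_2 = 1.75, cy_2 = 3.5, cz_2 = 6.25, cx_3 = 8.25, cy_3 = 0.25, cz_3 = 6, w_3 = 3.75, h_3 = 3, cx_4 = 6.25, cz_4 = 7.75, r_4 = 1.25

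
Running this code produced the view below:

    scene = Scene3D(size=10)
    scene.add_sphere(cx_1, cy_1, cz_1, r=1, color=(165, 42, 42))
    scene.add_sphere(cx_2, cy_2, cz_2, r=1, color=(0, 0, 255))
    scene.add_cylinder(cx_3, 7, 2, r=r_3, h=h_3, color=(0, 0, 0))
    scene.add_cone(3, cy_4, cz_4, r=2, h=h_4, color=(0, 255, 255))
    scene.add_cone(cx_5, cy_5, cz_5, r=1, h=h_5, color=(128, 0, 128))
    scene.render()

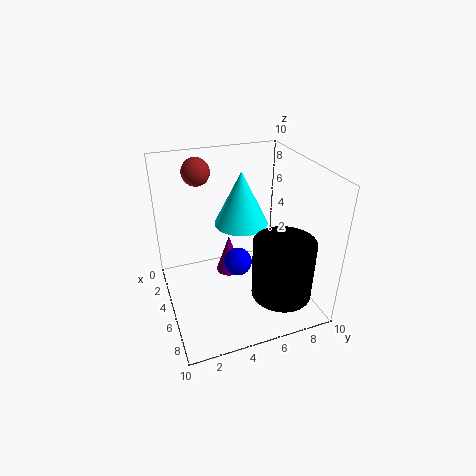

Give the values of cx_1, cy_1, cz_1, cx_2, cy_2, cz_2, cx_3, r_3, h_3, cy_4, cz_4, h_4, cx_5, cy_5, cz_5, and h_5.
cx_1 = 2
cy_1 = 3
cz_1 = 9
cx_2 = 5
cy_2 = 5
cz_2 = 3
cx_3 = 8
r_3 = 2
h_3 = 4
cy_4 = 6
cz_4 = 5
h_4 = 4
cx_5 = 3
cy_5 = 5
cz_5 = 1
h_5 = 3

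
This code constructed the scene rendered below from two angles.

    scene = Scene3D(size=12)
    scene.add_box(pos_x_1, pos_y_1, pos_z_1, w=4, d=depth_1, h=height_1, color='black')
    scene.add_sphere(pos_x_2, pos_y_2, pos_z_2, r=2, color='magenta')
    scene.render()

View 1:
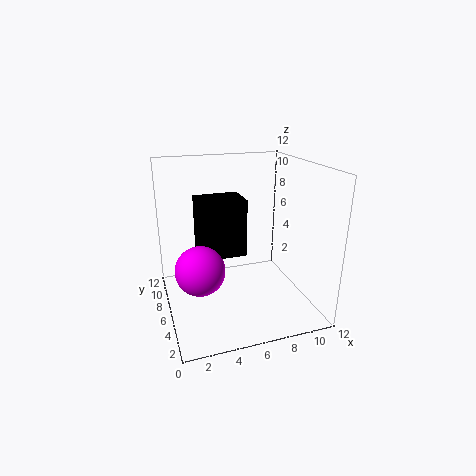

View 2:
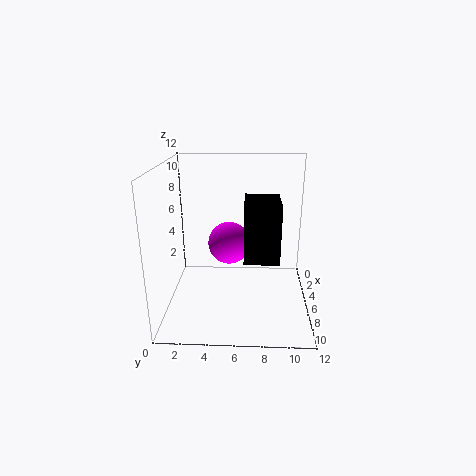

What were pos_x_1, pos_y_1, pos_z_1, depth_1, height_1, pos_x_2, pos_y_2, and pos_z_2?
pos_x_1 = 3, pos_y_1 = 6.5, pos_z_1 = 4, depth_1 = 3, height_1 = 5, pos_x_2 = 2.5, pos_y_2 = 5, pos_z_2 = 4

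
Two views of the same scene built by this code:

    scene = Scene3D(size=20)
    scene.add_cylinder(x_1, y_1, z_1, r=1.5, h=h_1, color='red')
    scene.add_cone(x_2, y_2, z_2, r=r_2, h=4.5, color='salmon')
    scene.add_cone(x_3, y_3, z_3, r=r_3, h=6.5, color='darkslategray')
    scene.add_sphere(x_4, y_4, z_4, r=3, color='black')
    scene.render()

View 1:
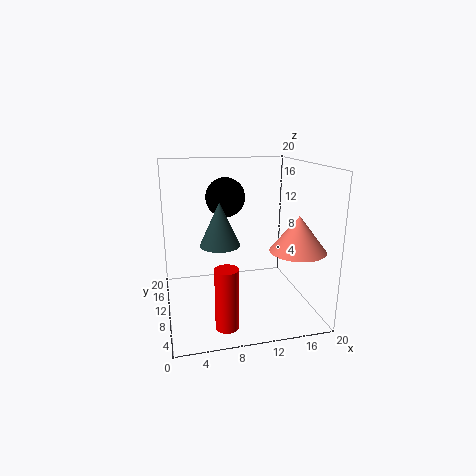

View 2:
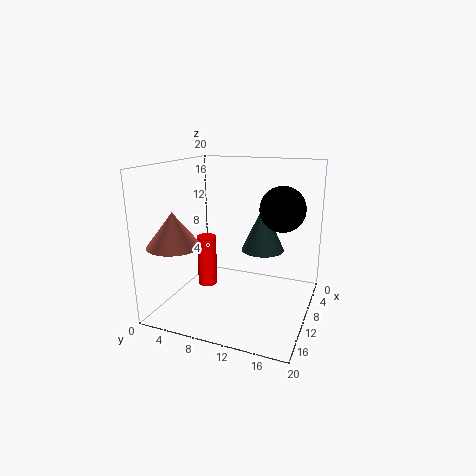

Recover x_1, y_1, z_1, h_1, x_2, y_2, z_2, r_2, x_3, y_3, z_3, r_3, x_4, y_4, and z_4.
x_1 = 7, y_1 = 3.5, z_1 = 0.5, h_1 = 8, x_2 = 16, y_2 = 3.5, z_2 = 10, r_2 = 3.5, x_3 = 8, y_3 = 13, z_3 = 8, r_3 = 3, x_4 = 9.5, y_4 = 16, z_4 = 14.5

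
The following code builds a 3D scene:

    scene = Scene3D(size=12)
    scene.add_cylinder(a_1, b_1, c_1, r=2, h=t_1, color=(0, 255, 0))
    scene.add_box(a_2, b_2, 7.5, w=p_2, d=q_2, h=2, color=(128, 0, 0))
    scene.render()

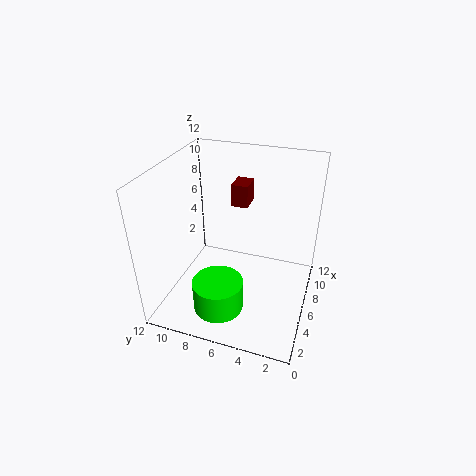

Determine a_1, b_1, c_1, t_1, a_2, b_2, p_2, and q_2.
a_1 = 2.5
b_1 = 6.5
c_1 = 1.5
t_1 = 2.5
a_2 = 8.5
b_2 = 6
p_2 = 2
q_2 = 1.5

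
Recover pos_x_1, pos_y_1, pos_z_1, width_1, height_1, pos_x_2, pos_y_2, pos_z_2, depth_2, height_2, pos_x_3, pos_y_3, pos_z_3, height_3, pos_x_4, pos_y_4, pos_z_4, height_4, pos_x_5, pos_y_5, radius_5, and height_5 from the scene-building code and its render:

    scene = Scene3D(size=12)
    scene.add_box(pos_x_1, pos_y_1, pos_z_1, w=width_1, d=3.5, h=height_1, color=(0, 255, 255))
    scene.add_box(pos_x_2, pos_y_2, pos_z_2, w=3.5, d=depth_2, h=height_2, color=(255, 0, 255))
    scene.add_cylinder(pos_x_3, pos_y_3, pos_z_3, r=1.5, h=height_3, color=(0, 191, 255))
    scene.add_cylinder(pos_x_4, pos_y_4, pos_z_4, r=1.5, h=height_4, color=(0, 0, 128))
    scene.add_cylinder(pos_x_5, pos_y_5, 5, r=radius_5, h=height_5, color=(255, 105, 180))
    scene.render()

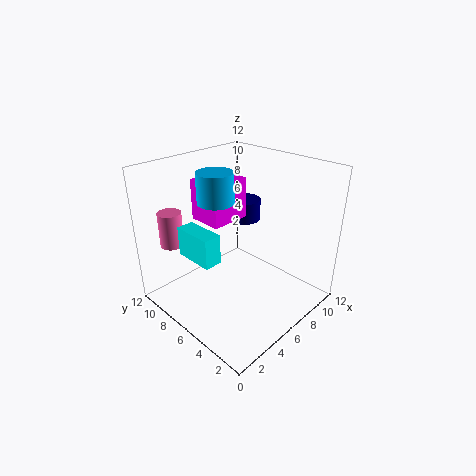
pos_x_1 = 2.5; pos_y_1 = 6; pos_z_1 = 4.5; width_1 = 1.5; height_1 = 2.5; pos_x_2 = 4.5; pos_y_2 = 7; pos_z_2 = 7; depth_2 = 3; height_2 = 3.5; pos_x_3 = 5; pos_y_3 = 7.5; pos_z_3 = 9; height_3 = 2.5; pos_x_4 = 10; pos_y_4 = 9; pos_z_4 = 5.5; height_4 = 2; pos_x_5 = 2.5; pos_y_5 = 10.5; radius_5 = 1; height_5 = 3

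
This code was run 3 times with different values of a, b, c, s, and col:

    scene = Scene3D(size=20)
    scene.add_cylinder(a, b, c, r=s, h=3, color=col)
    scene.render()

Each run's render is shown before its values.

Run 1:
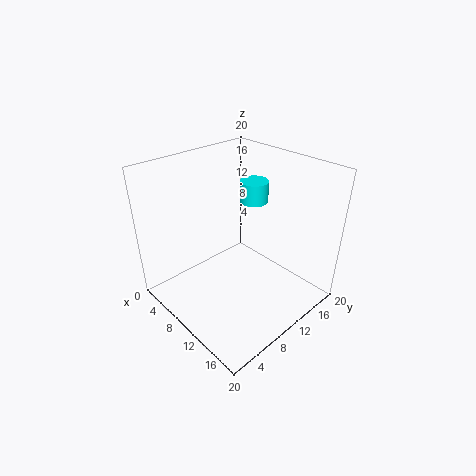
a = 9, b = 14, c = 14, s = 2, col = 'cyan'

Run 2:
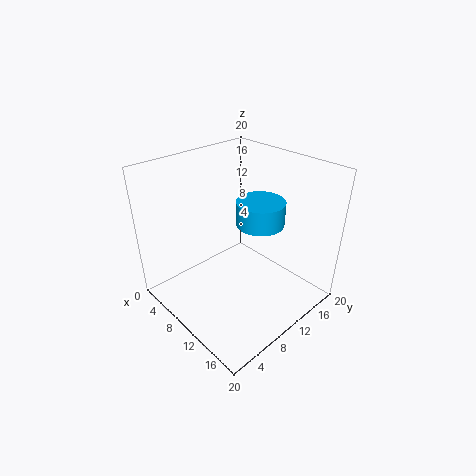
a = 14, b = 10, c = 14, s = 3, col = 'deepskyblue'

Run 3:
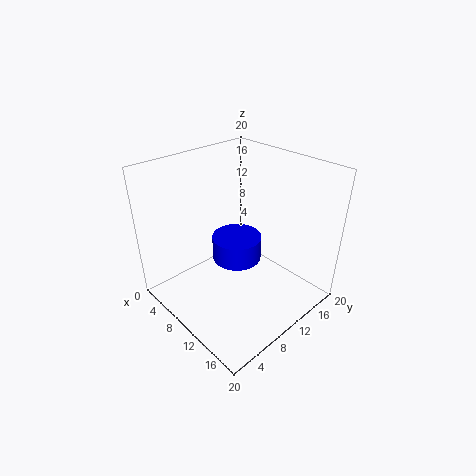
a = 13, b = 7, c = 10, s = 3, col = 'blue'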